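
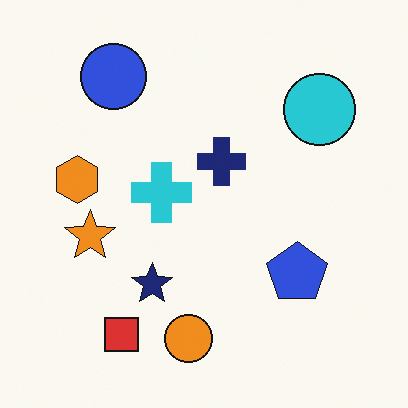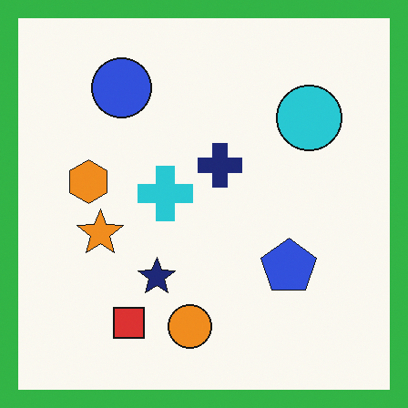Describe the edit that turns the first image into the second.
The image was framed with a green border.

A solid green frame runs around the edge of the second image, with the content slightly shrunk inside it.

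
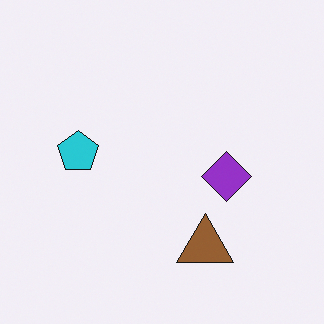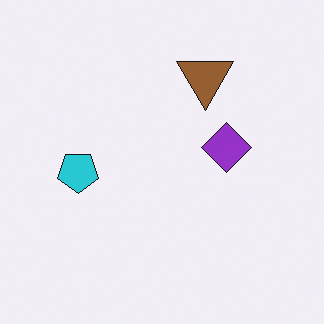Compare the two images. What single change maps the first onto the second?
The transformation is: flipped vertically (top ↔ bottom).

The brown triangle is in the bottom of the first image and the top of the second — shapes on opposite sides of the horizontal midline have swapped in a mirror flip.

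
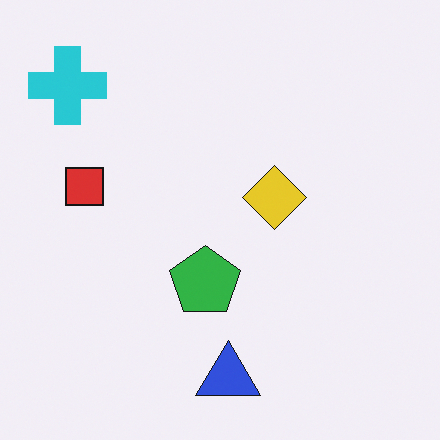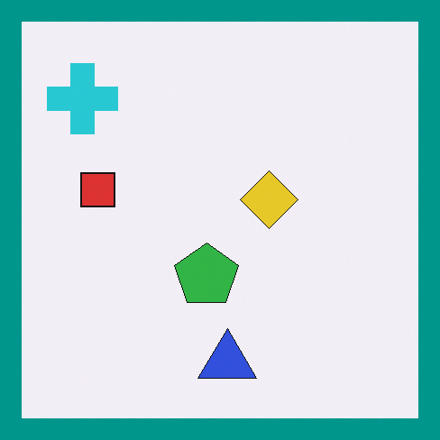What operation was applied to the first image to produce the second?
The transformation is: framed with a teal border.

A solid teal frame runs around the edge of the second image, with the content slightly shrunk inside it.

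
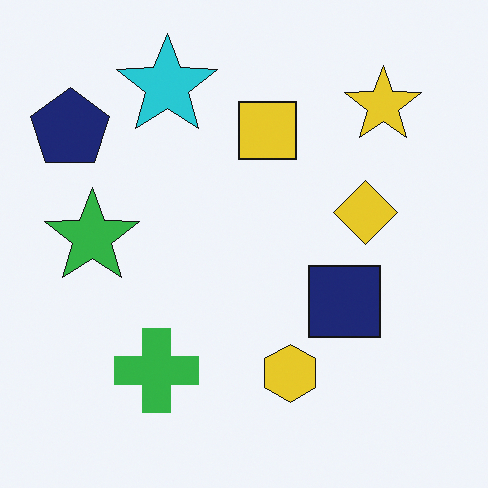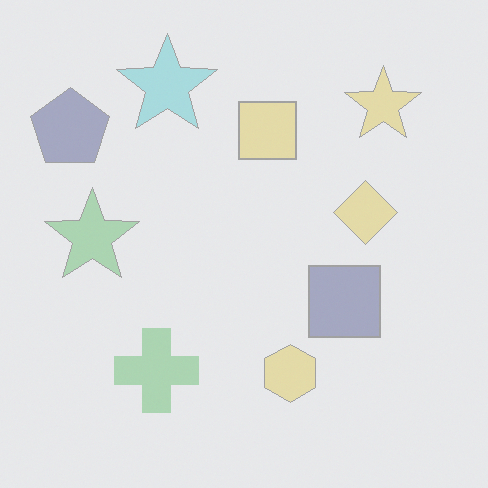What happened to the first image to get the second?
This is the original image given much lower contrast.

Tones are pushed toward mid-grey across the whole image — a global contrast change.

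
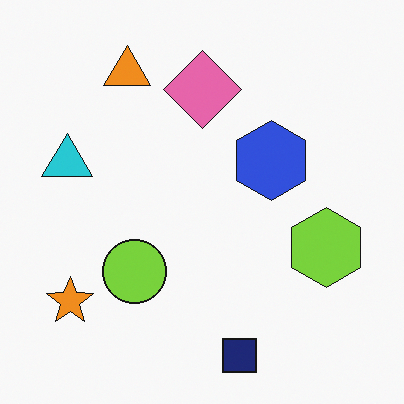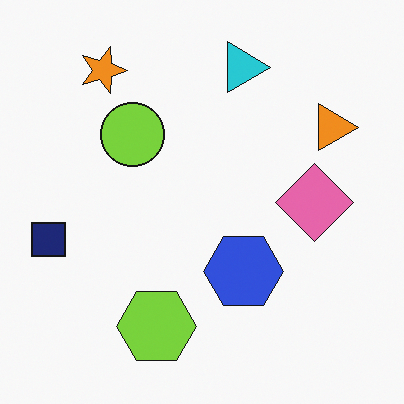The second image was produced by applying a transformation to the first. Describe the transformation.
This is the original image rotated 90° clockwise.

The orange star sits in the bottom-left of the first image and the top-left of the second — consistent with a whole-image 90° clockwise rotation.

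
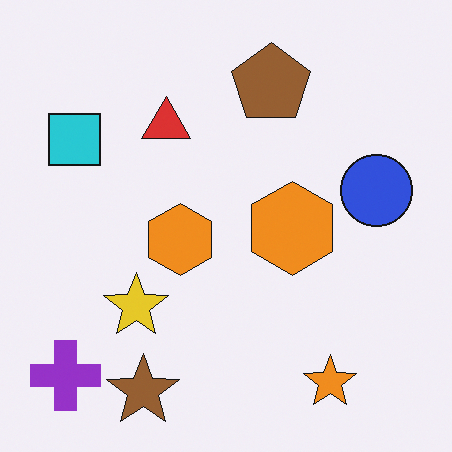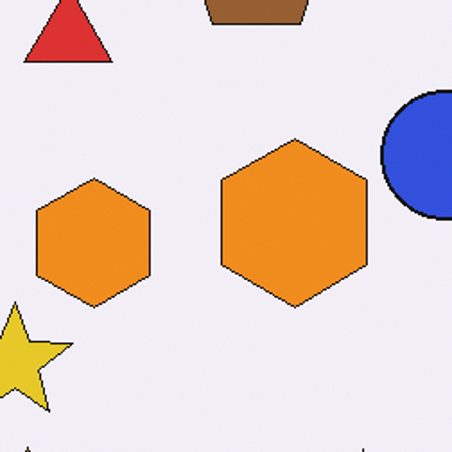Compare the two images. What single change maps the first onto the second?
The second image is the first cropped tightly and scaled back up.

The visible shapes are larger and the field of view is narrower; shapes near the original edges may be partly or wholly outside the frame — a crop-and-rescale.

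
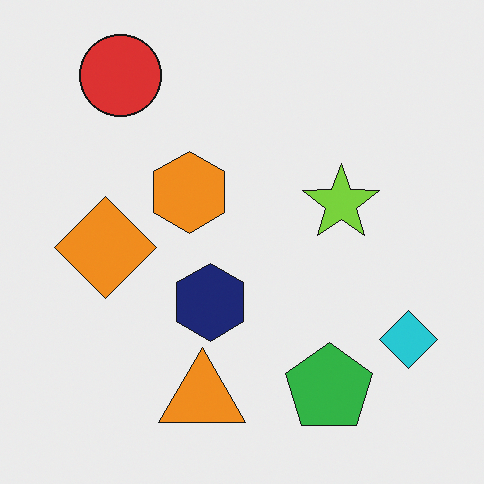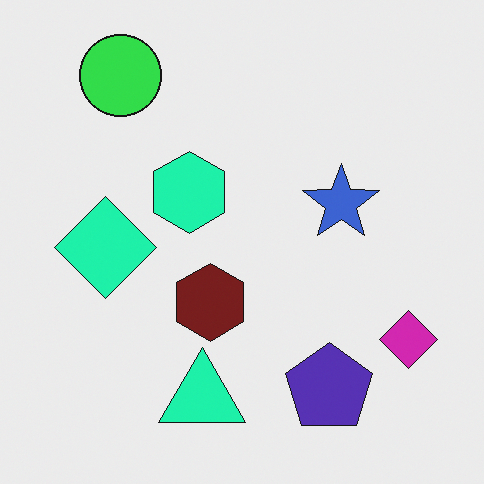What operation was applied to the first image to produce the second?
The image was hue-shifted through roughly a third of the color wheel.

Every shape's color has rotated by the same amount around the hue wheel — a uniform hue shift.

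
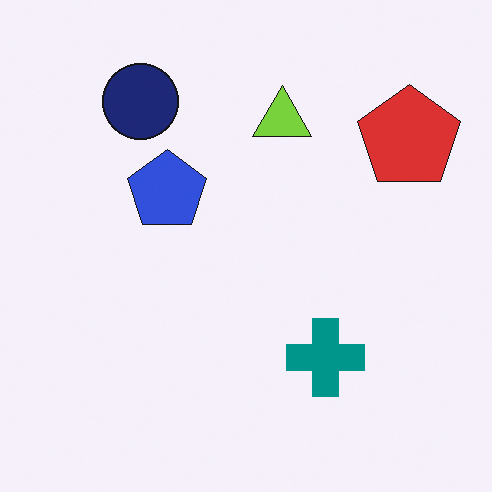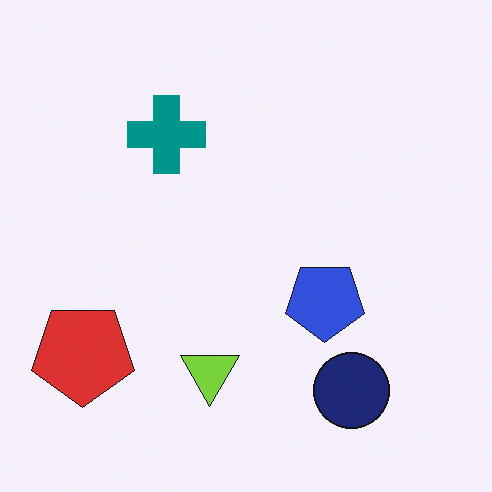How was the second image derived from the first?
It was rotated 180°.

The red pentagon sits in the top-right of the first image and the bottom-left of the second — consistent with a whole-image 180° rotation.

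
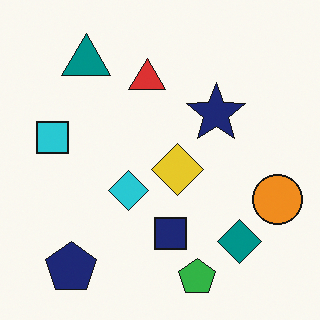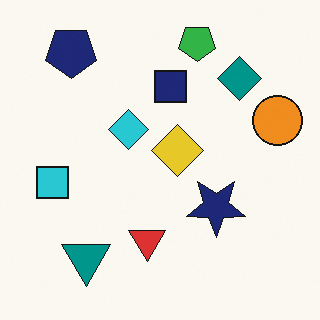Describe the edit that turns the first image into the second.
This is the original image flipped vertically (top ↔ bottom).

The green pentagon is in the bottom of the first image and the top of the second — shapes on opposite sides of the horizontal midline have swapped in a mirror flip.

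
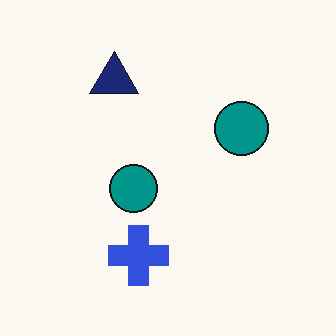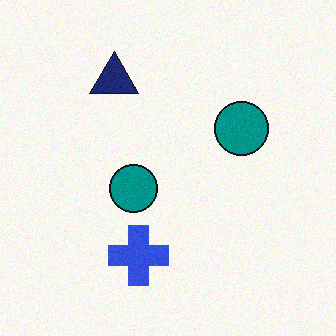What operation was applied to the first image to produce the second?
This is the original image degraded with light additive noise.

Random speckle covers the whole image, including the flat background.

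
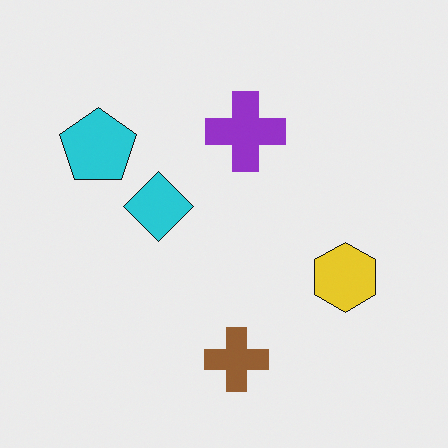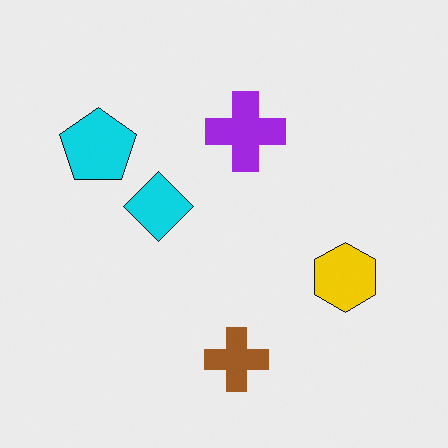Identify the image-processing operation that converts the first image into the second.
This is the original image slightly oversaturated.

All colors are more vivid — a global saturation change.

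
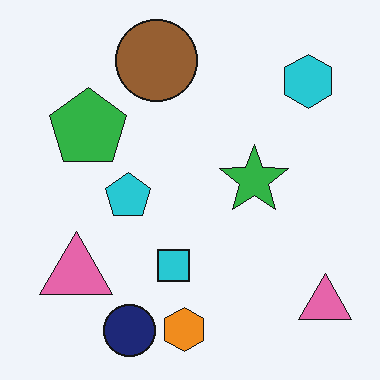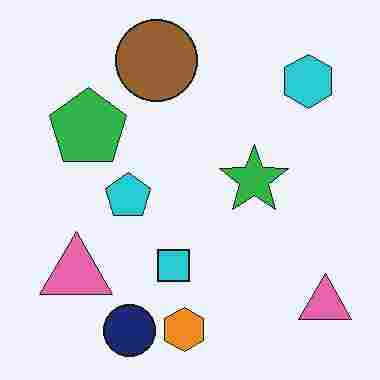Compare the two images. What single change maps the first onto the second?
This is the original image degraded with heavy JPEG compression.

Blocky 8×8 compression artifacts appear around shape edges and the flat background shows ringing — characteristic JPEG degradation.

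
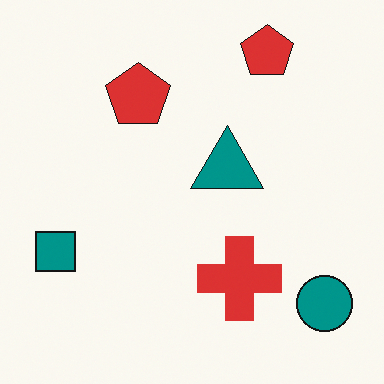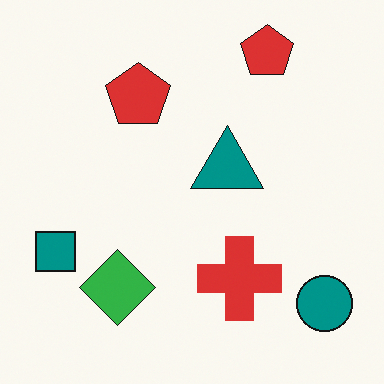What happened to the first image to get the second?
The image was overlaid with an additional green diamond.

A green diamond appears in the second image that is absent from the first.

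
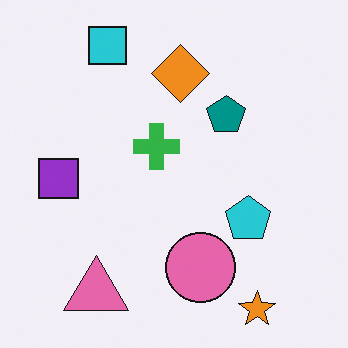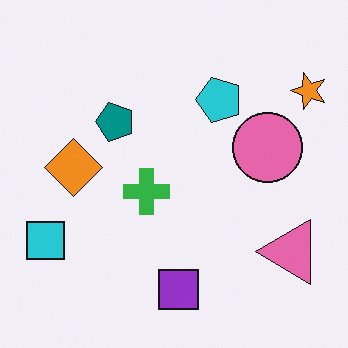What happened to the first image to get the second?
The transformation is: rotated 90° counter-clockwise.

The orange star sits in the bottom-right of the first image and the top-right of the second — consistent with a whole-image 90° counter-clockwise rotation.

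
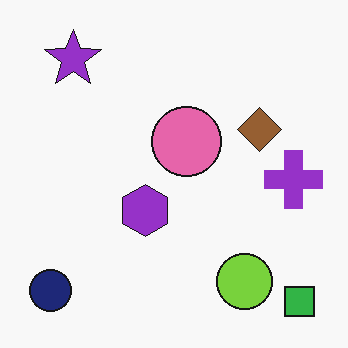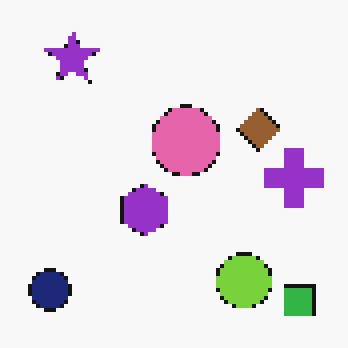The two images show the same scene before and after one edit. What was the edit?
It was mildly pixelated.

Shapes are reduced to large square blocks; fine edges and outlines are lost — a downscale-then-upscale (mosaic) effect.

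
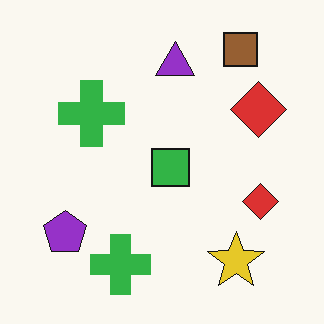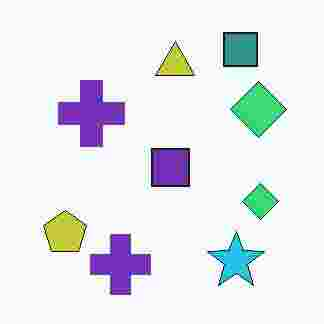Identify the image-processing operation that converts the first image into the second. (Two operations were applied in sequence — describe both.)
The transformation is: hue-shifted noticeably, then heavily JPEG-compressed with obvious blocking artifacts.

Every shape's color has rotated by the same amount around the hue wheel — a uniform hue shift. Blocky 8×8 compression artifacts appear around shape edges and the flat background shows ringing — characteristic JPEG degradation.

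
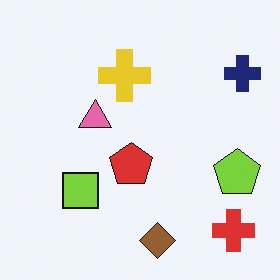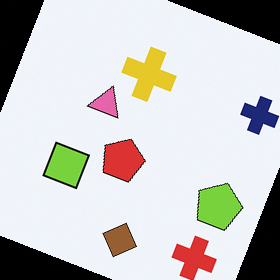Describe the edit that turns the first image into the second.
The transformation is: rotated clockwise by a moderate amount.

Every shape is tilted by the same angle and the image corners show triangular fill wedges — a whole-image rotation by a non-right angle.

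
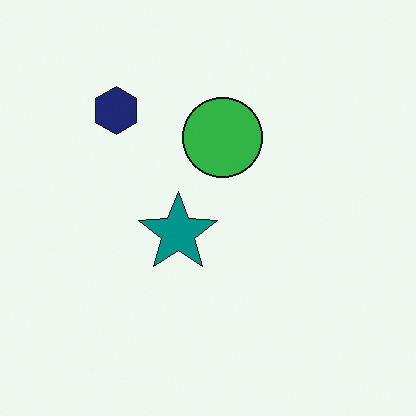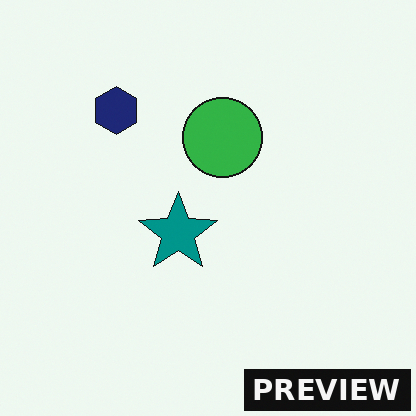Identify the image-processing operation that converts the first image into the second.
The image was watermarked with the text "PREVIEW" in the lower-right corner.

A dark label reading "PREVIEW" appears in the lower-right corner.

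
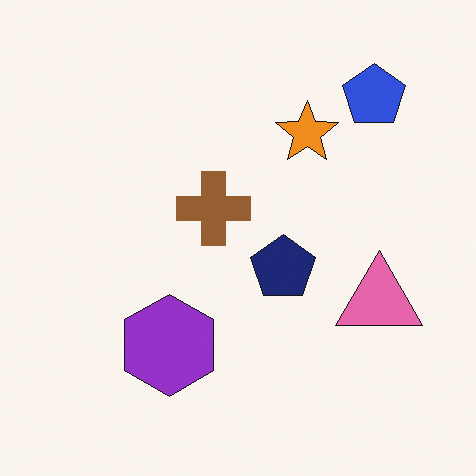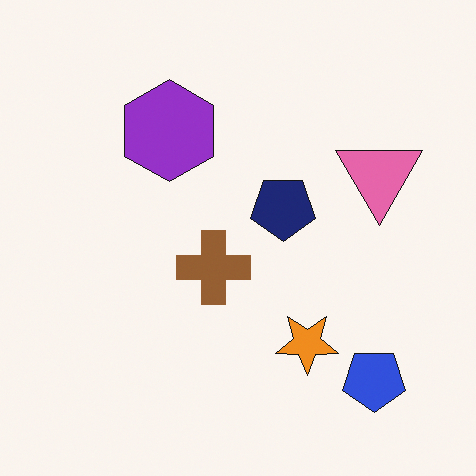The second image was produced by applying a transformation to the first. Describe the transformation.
The transformation is: flipped vertically (top ↔ bottom).

The blue pentagon is in the top-right of the first image and the bottom-right of the second — shapes on opposite sides of the horizontal midline have swapped in a mirror flip.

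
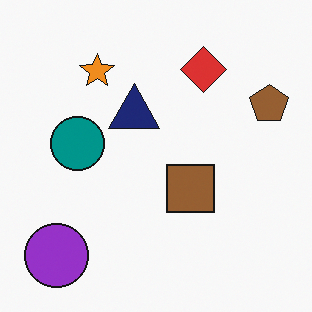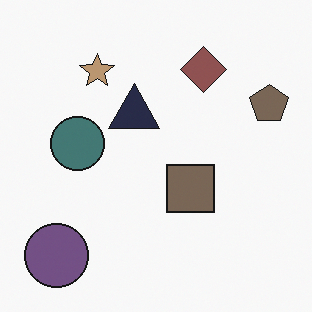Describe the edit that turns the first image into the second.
It was heavily desaturated.

All colors are more muted and greyish — a global saturation change.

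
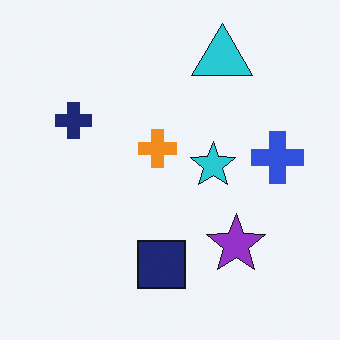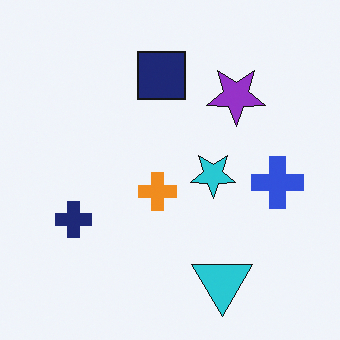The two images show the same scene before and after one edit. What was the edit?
Flipped vertically (top ↔ bottom).

The cyan triangle is in the top of the first image and the bottom of the second — shapes on opposite sides of the horizontal midline have swapped in a mirror flip.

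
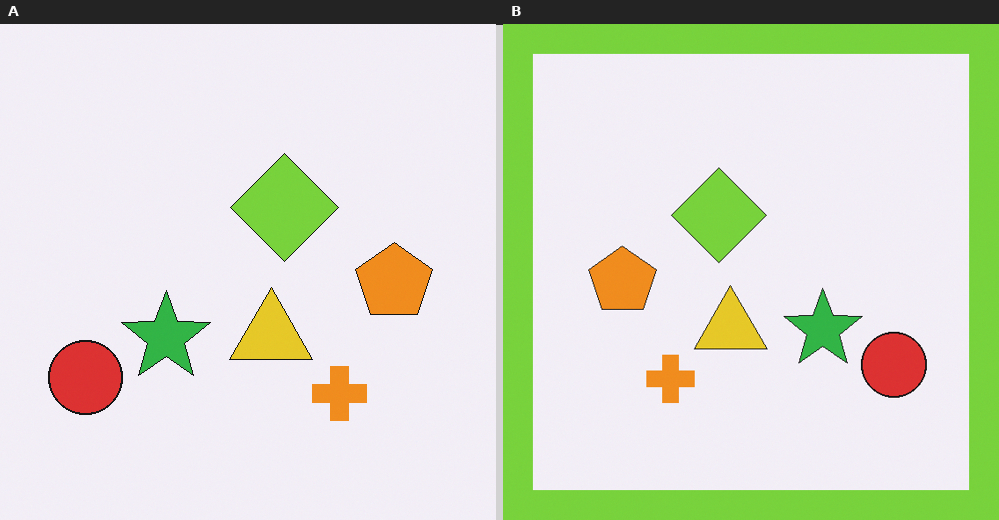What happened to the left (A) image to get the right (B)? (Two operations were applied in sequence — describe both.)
Flipped horizontally (left ↔ right), then framed with a lime border.

The red circle is in the bottom-left of the left (A) image and the bottom-right of the right (B) — shapes on opposite sides of the vertical midline have swapped in a mirror flip. A solid lime frame runs around the edge of the right (B) image, with the content slightly shrunk inside it.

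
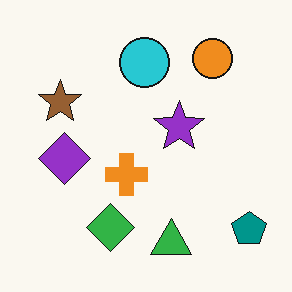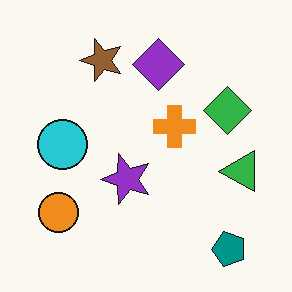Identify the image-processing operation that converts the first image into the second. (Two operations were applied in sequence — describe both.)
Transposed (reflected across the top-left ↔ bottom-right diagonal), then JPEG-compressed with visible artifacts.

Shapes have swapped their row and column positions — what was in the top-right is now in the bottom-left — a diagonal reflection. Blocky 8×8 compression artifacts appear around shape edges and the flat background shows ringing — characteristic JPEG degradation.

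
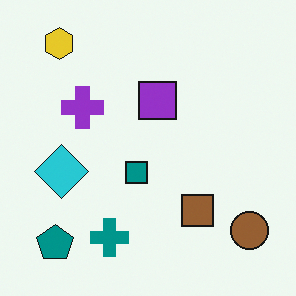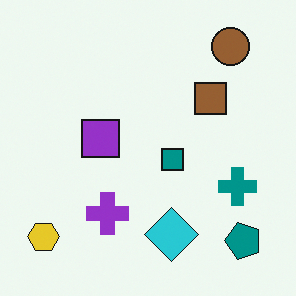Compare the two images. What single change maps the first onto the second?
It was rotated 90° counter-clockwise.

The yellow hexagon sits in the top-left of the first image and the bottom-left of the second — consistent with a whole-image 90° counter-clockwise rotation.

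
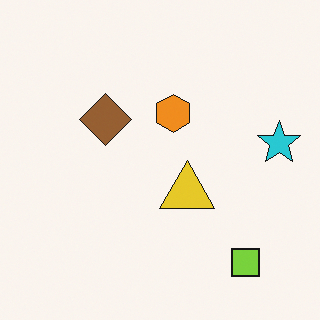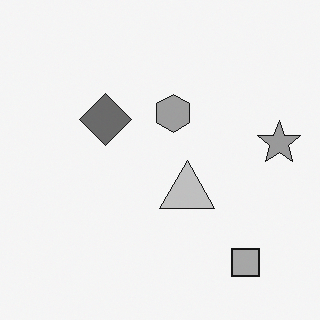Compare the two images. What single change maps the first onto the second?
It was converted to grayscale.

All color is removed — every shape is now a shade of grey.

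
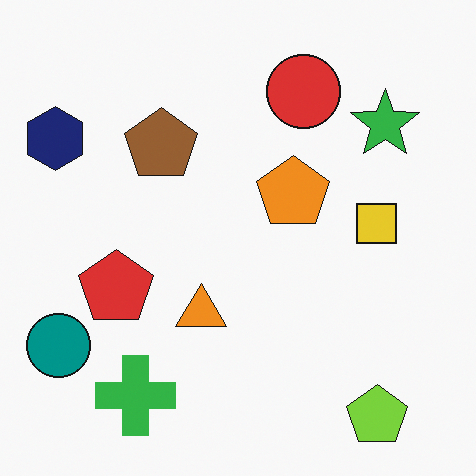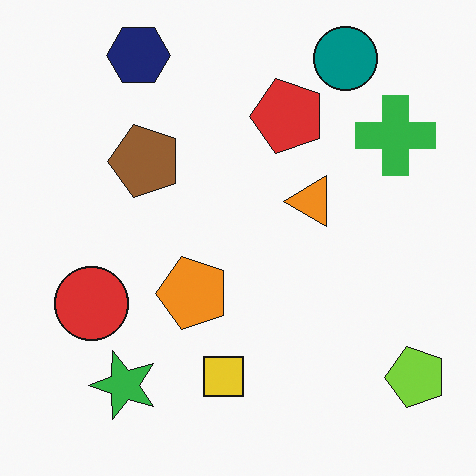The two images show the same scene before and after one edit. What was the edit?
Transposed (reflected across the top-left ↔ bottom-right diagonal).

Shapes have swapped their row and column positions — what was in the top-right is now in the bottom-left — a diagonal reflection.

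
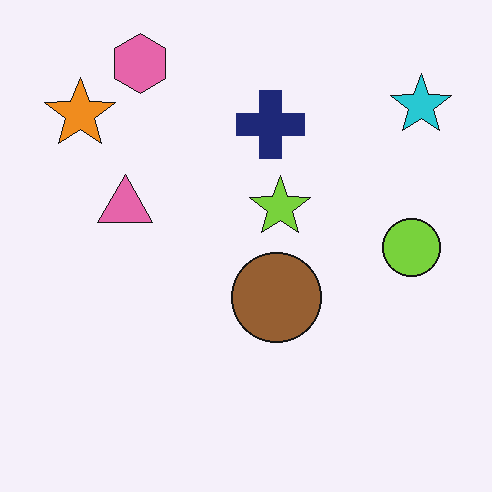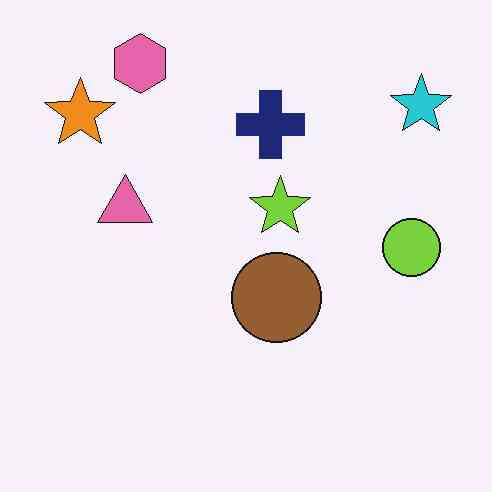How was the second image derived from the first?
The transformation is: JPEG-compressed with visible artifacts.

Blocky 8×8 compression artifacts appear around shape edges and the flat background shows ringing — characteristic JPEG degradation.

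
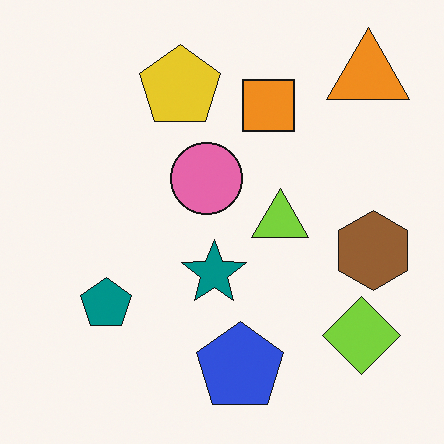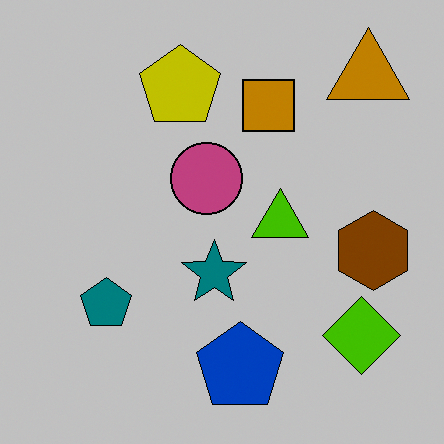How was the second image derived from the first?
The image was heavily posterized to just a handful of flat colors.

Each flat color has snapped to a coarser quantized level — most visibly, the near-white background has dropped to a flat grey.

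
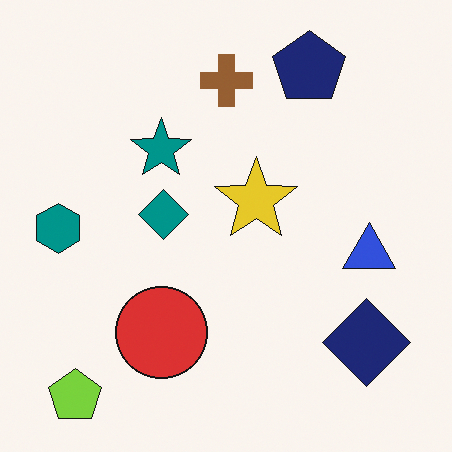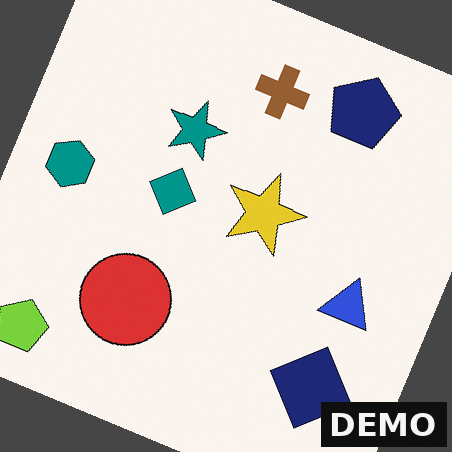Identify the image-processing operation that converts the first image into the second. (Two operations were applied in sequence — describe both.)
It was rotated clockwise by a moderate amount, then watermarked with the text "DEMO" in the lower-right corner.

Every shape is tilted by the same angle and the image corners show triangular fill wedges — a whole-image rotation by a non-right angle. A dark label reading "DEMO" appears in the lower-right corner.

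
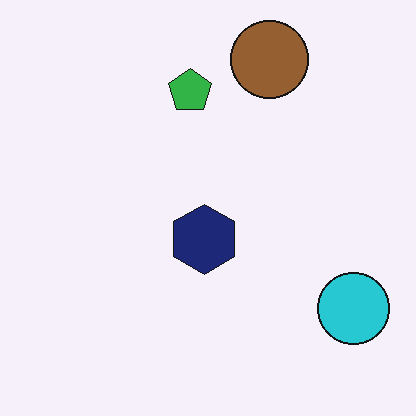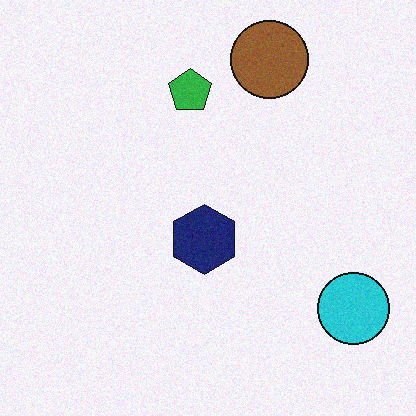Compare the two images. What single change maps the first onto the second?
It was degraded with subtle gaussian noise.

Random speckle covers the whole image, including the flat background.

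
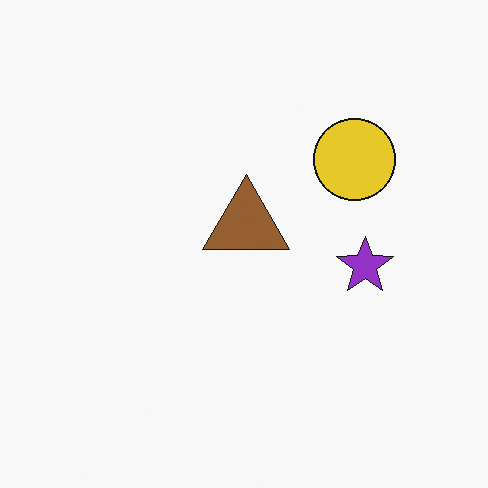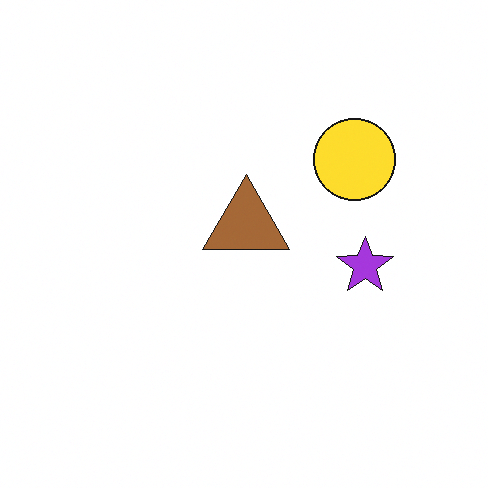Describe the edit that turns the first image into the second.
The second image is the first brightened a little.

Every pixel — background and shapes alike — is uniformly brightened.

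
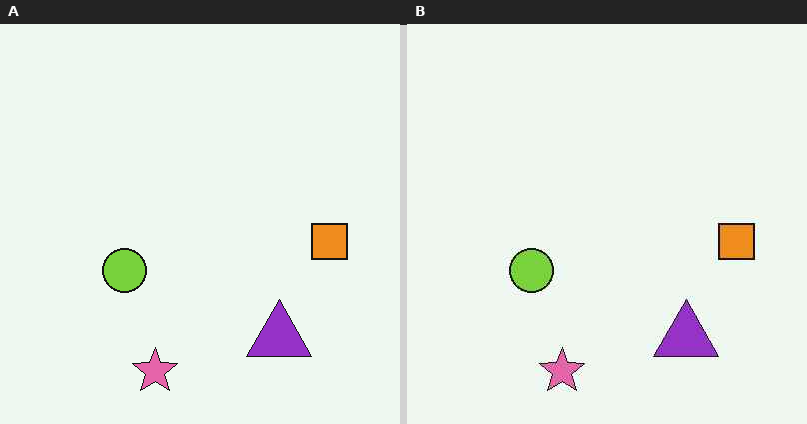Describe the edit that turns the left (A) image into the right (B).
The transformation is: given moderate JPEG compression.

Blocky 8×8 compression artifacts appear around shape edges and the flat background shows ringing — characteristic JPEG degradation.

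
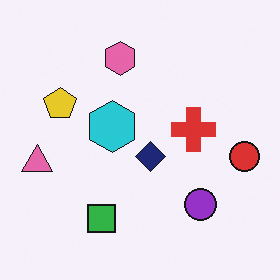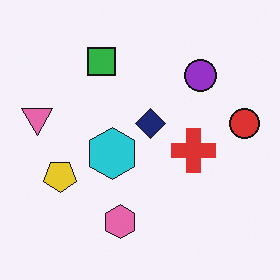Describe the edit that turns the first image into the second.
This is the original image flipped vertically (top ↔ bottom).

The pink hexagon is in the top of the first image and the bottom of the second — shapes on opposite sides of the horizontal midline have swapped in a mirror flip.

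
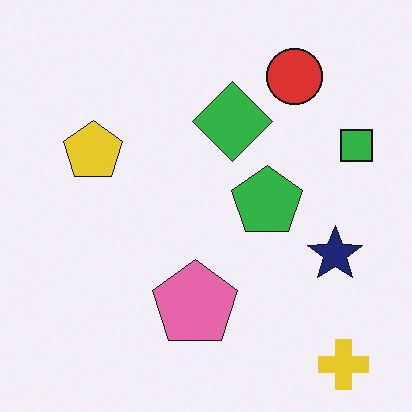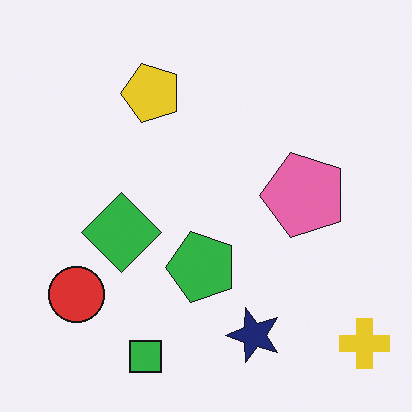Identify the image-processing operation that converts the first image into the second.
It was transposed (reflected across the top-left ↔ bottom-right diagonal).

Shapes have swapped their row and column positions — what was in the top-right is now in the bottom-left — a diagonal reflection.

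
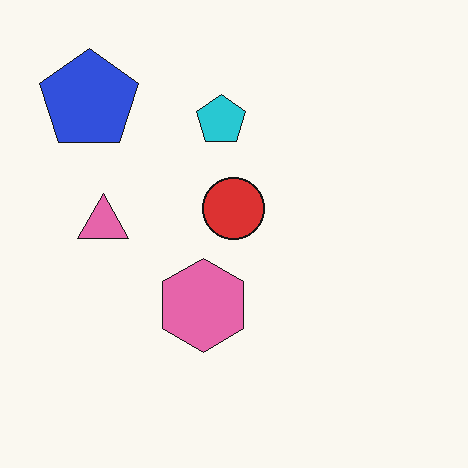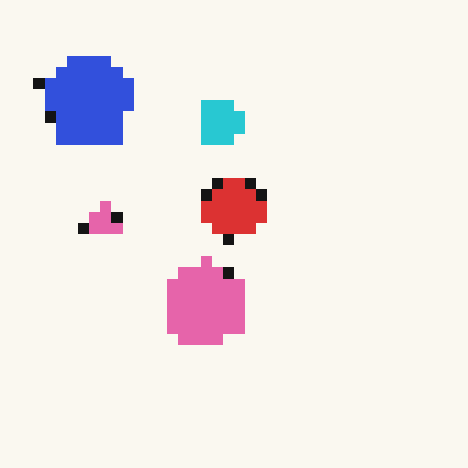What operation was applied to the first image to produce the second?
The image was heavily pixelated into large blocks.

Shapes are reduced to large square blocks; fine edges and outlines are lost — a downscale-then-upscale (mosaic) effect.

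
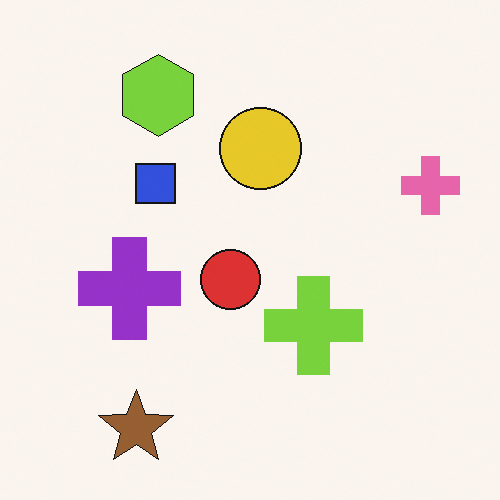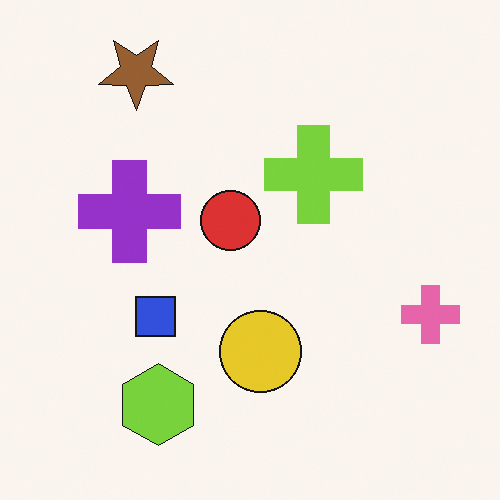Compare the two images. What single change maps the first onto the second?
Flipped vertically (top ↔ bottom).

The brown star is in the bottom-left of the first image and the top-left of the second — shapes on opposite sides of the horizontal midline have swapped in a mirror flip.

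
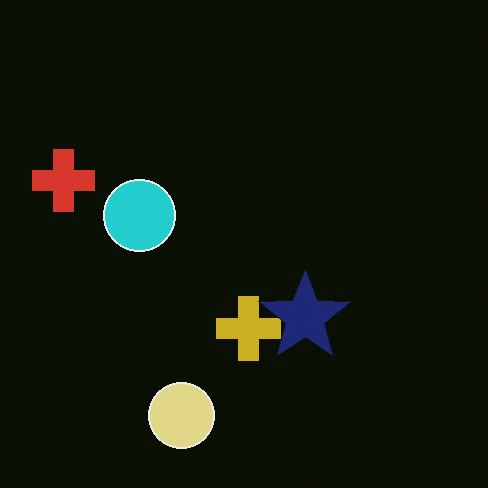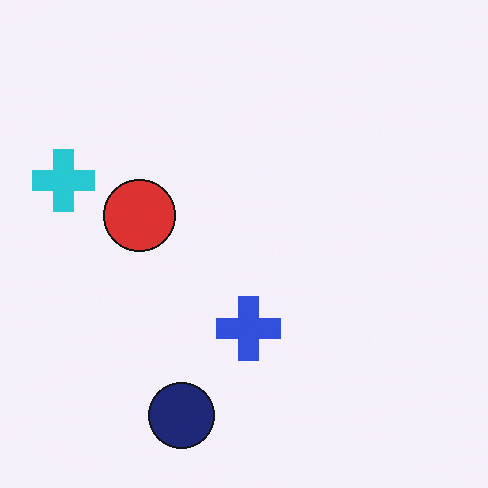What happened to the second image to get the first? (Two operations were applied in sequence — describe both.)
Color-inverted (negative), then overlaid with an additional navy star.

The light background has become dark and every shape's color is its complement — a photographic negative. A navy star appears in the first image that is absent from the second.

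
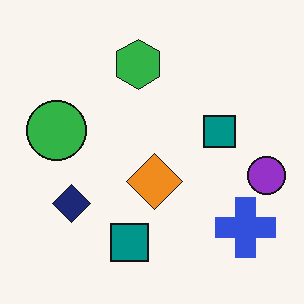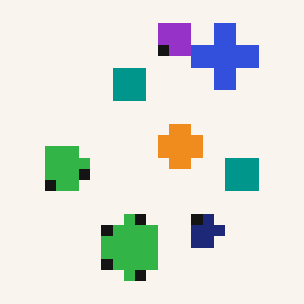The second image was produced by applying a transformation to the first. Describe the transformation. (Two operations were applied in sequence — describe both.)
The image was rotated 90° counter-clockwise, then heavily pixelated into large blocks.

The blue cross sits in the bottom-right of the first image and the top-right of the second — consistent with a whole-image 90° counter-clockwise rotation. Shapes are reduced to large square blocks; fine edges and outlines are lost — a downscale-then-upscale (mosaic) effect.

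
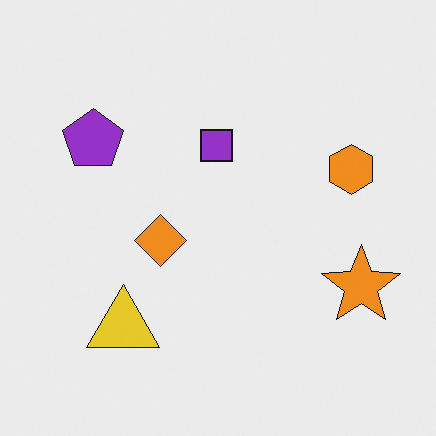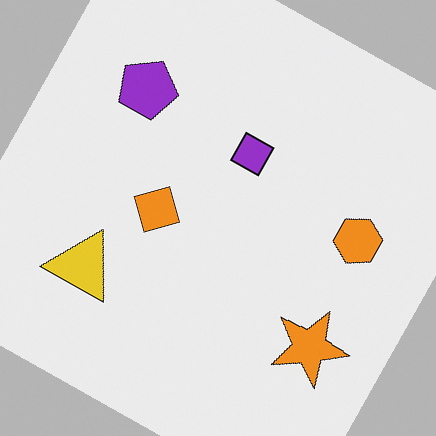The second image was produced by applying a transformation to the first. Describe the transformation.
The image was rotated clockwise by a moderate amount.

Every shape is tilted by the same angle and the image corners show triangular fill wedges — a whole-image rotation by a non-right angle.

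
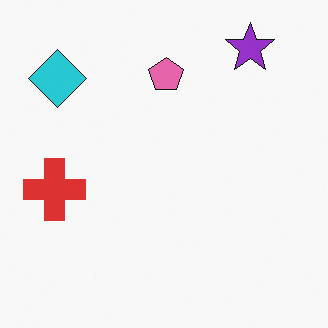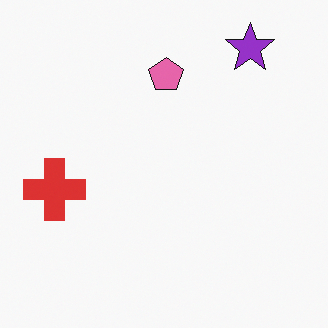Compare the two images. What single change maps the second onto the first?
It was overlaid with an additional cyan diamond.

A cyan diamond appears in the first image that is absent from the second.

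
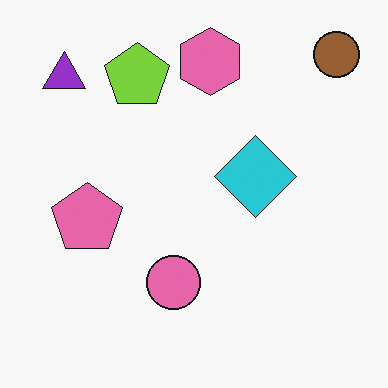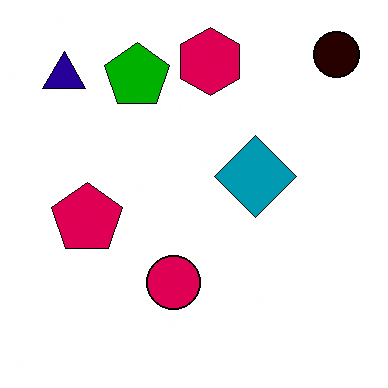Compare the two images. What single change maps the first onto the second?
Boosted in contrast.

Tones are pushed away from mid-grey across the whole image — a global contrast change.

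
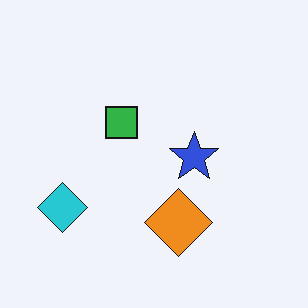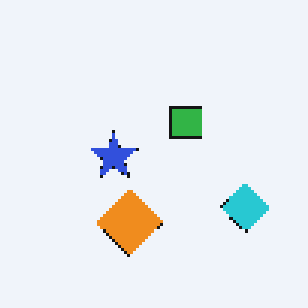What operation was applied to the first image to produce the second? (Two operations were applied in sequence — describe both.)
The transformation is: flipped horizontally (left ↔ right), then mildly pixelated.

The cyan diamond is in the bottom-left of the first image and the bottom-right of the second — shapes on opposite sides of the vertical midline have swapped in a mirror flip. Shapes are reduced to large square blocks; fine edges and outlines are lost — a downscale-then-upscale (mosaic) effect.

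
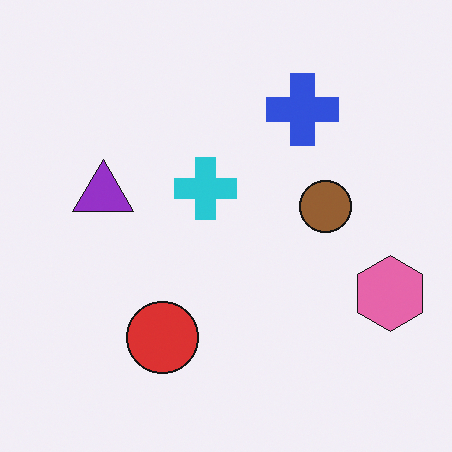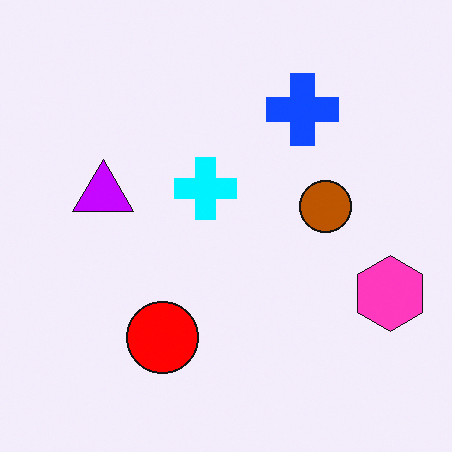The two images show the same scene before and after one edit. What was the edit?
Heavily oversaturated.

All colors are more vivid — a global saturation change.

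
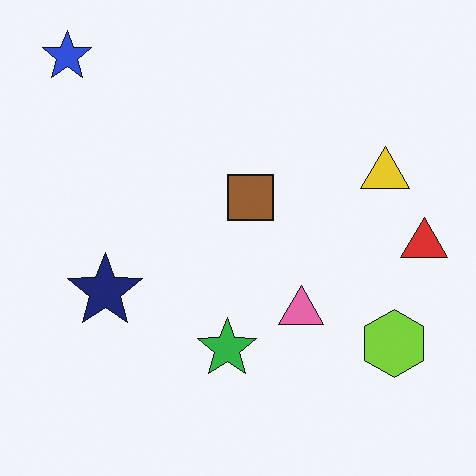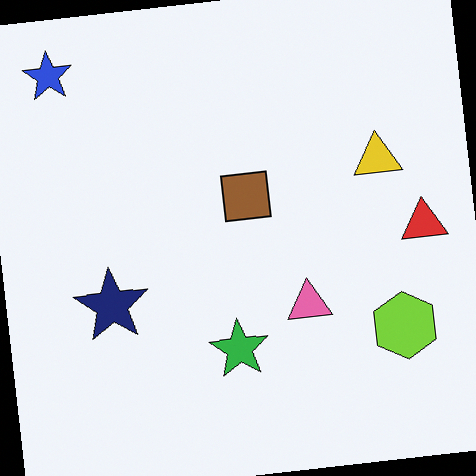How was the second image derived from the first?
This is the original image rotated counter-clockwise by a small amount.

Every shape is tilted by the same angle and the image corners show triangular fill wedges — a whole-image rotation by a non-right angle.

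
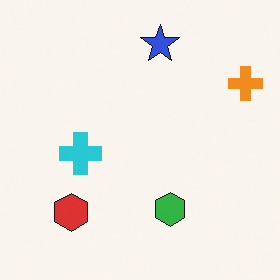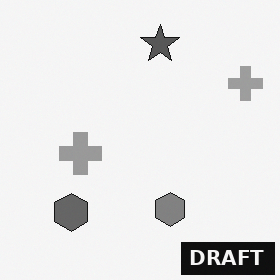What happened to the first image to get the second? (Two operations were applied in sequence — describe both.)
This is the original image converted to grayscale, then watermarked with the text "DRAFT" in the lower-right corner.

All color is removed — every shape is now a shade of grey. A dark label reading "DRAFT" appears in the lower-right corner.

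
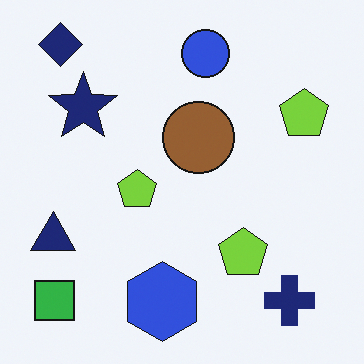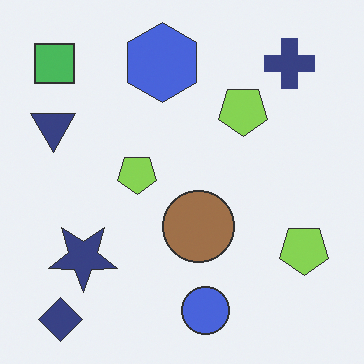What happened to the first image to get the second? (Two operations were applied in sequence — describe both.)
The transformation is: given slightly reduced contrast, then flipped vertically (top ↔ bottom).

Tones are pushed toward mid-grey across the whole image — a global contrast change. The navy diamond is in the top-left of the first image and the bottom-left of the second — shapes on opposite sides of the horizontal midline have swapped in a mirror flip.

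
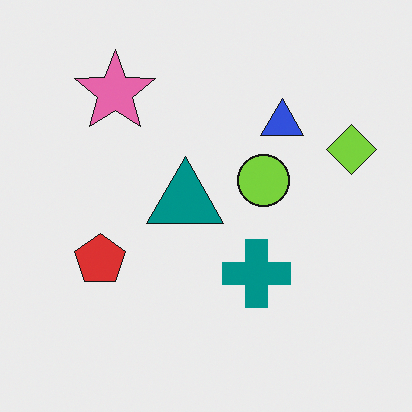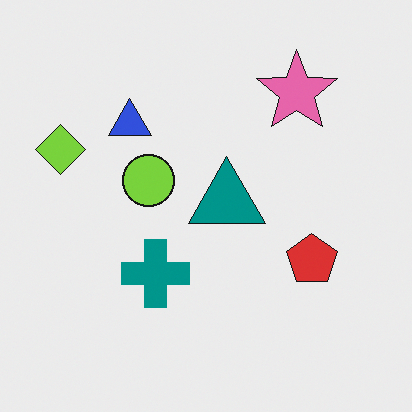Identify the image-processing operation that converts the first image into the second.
The transformation is: flipped horizontally (left ↔ right).

The lime diamond is in the right of the first image and the left of the second — shapes on opposite sides of the vertical midline have swapped in a mirror flip.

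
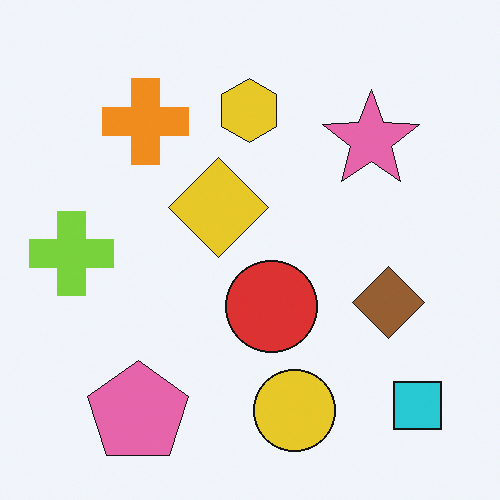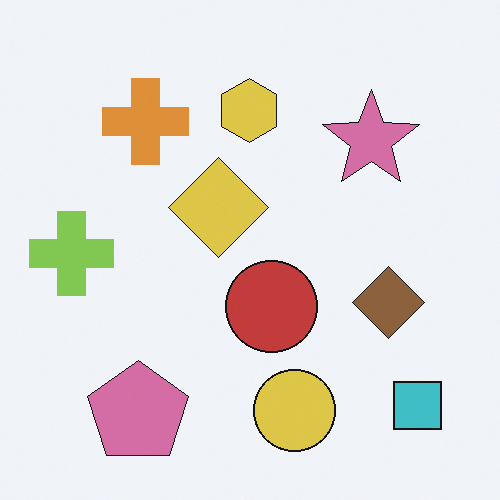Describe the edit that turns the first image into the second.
This is the original image slightly desaturated.

All colors are more muted and greyish — a global saturation change.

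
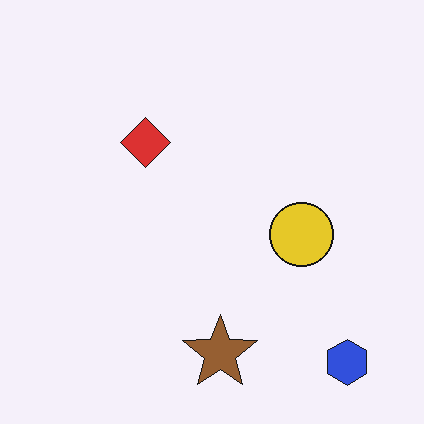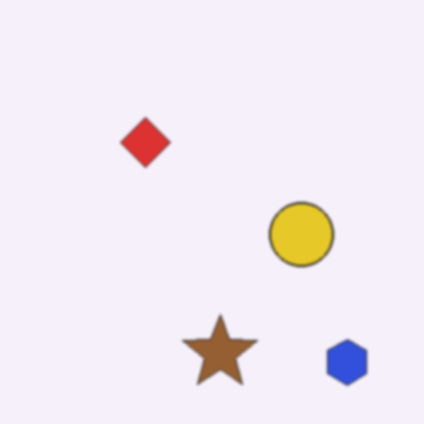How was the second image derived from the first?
It was given a subtle gaussian blur.

Shape edges and outlines are uniformly softened across the whole image.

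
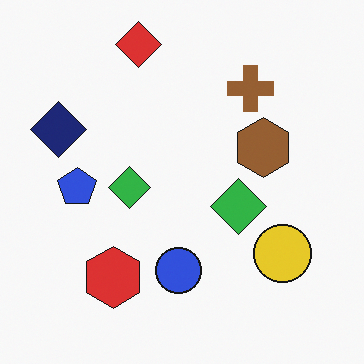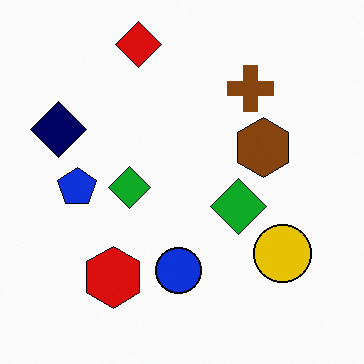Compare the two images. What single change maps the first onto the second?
The second image is the first given slightly increased contrast.

Tones are pushed away from mid-grey across the whole image — a global contrast change.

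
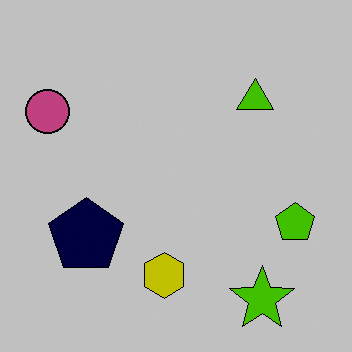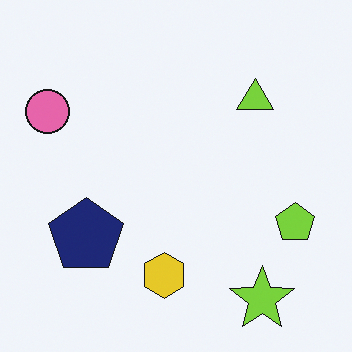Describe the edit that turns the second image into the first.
It was aggressively posterized.

Each flat color has snapped to a coarser quantized level — most visibly, the near-white background has dropped to a flat grey.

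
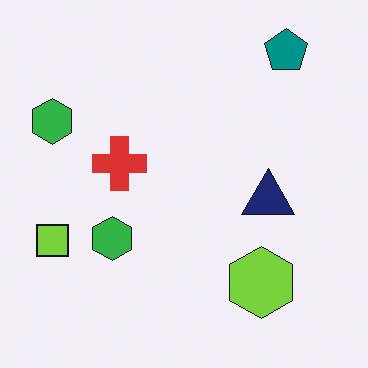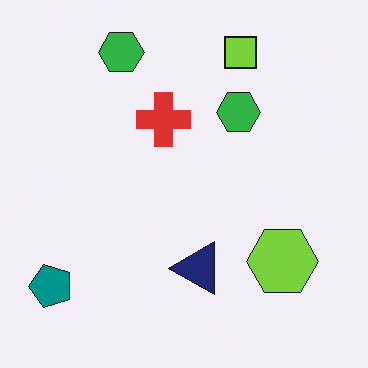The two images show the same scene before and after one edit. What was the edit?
It was transposed (reflected across the top-left ↔ bottom-right diagonal).

Shapes have swapped their row and column positions — what was in the top-right is now in the bottom-left — a diagonal reflection.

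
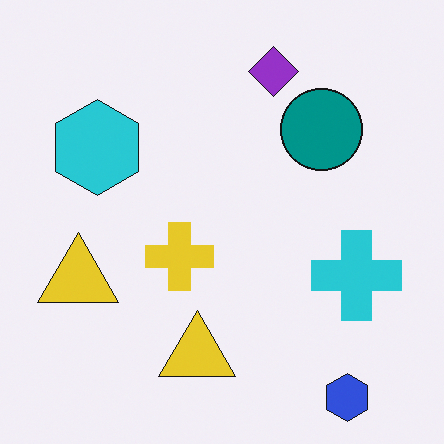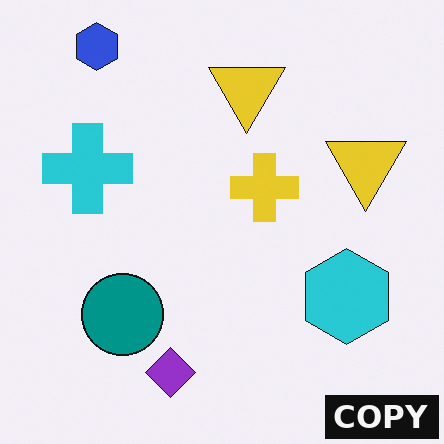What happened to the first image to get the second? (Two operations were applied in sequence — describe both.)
It was rotated 180°, then watermarked with the text "COPY" in the lower-right corner.

The blue hexagon sits in the bottom-right of the first image and the top-left of the second — consistent with a whole-image 180° rotation. A dark label reading "COPY" appears in the lower-right corner.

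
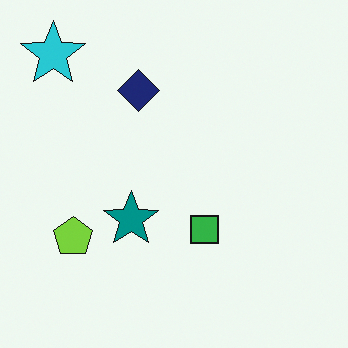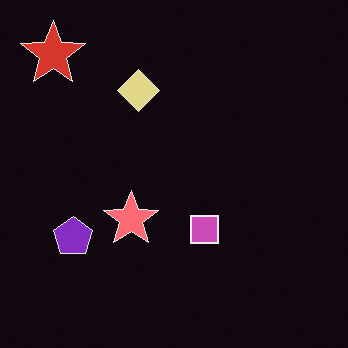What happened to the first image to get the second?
This is the original image color-inverted (negative).

The light background has become dark and every shape's color is its complement — a photographic negative.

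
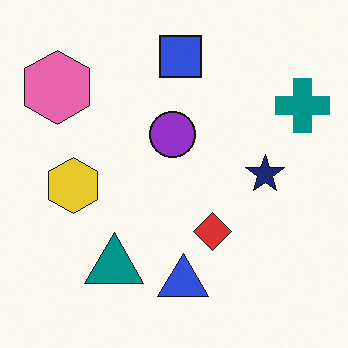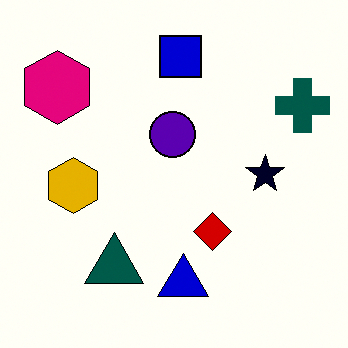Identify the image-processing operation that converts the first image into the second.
The transformation is: given much higher contrast.

Tones are pushed away from mid-grey across the whole image — a global contrast change.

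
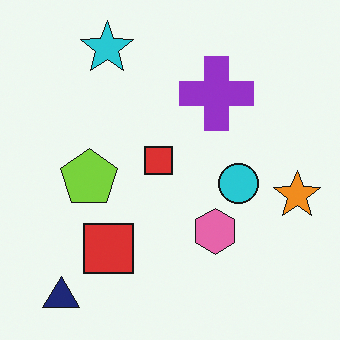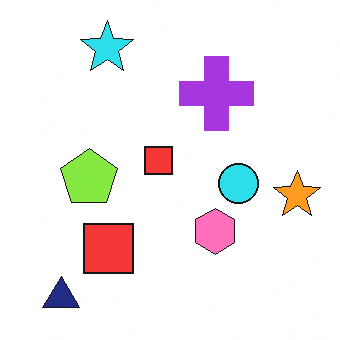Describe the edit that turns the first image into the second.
Brightened a little.

Every pixel — background and shapes alike — is uniformly brightened.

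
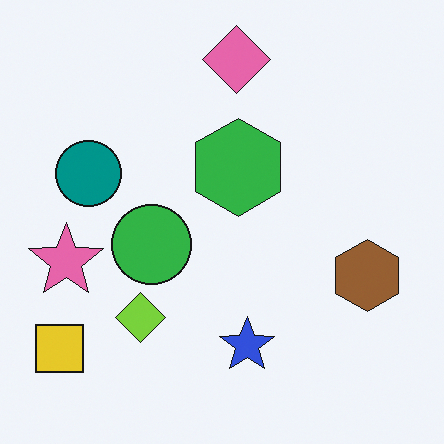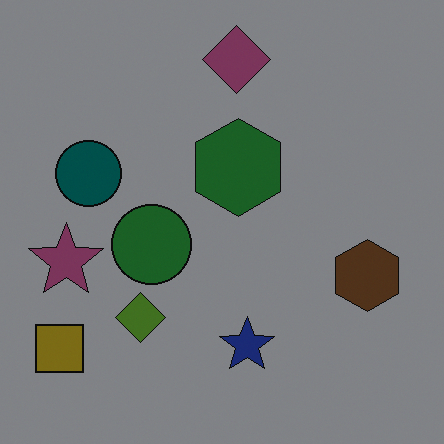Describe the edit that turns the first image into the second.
The second image is the first noticeably darkened.

Every pixel — background and shapes alike — is uniformly darkened.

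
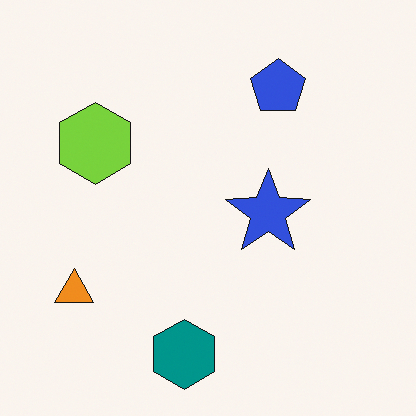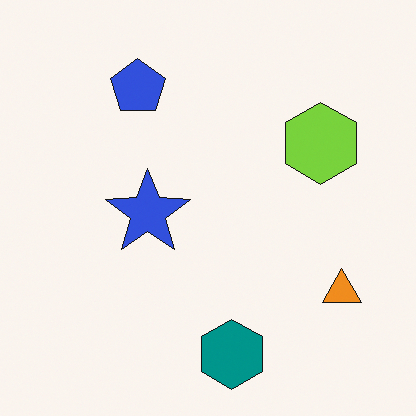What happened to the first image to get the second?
The image was flipped horizontally (left ↔ right).

The orange triangle is in the bottom-left of the first image and the bottom-right of the second — shapes on opposite sides of the vertical midline have swapped in a mirror flip.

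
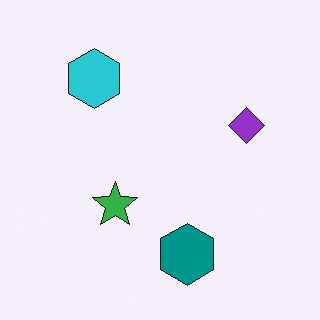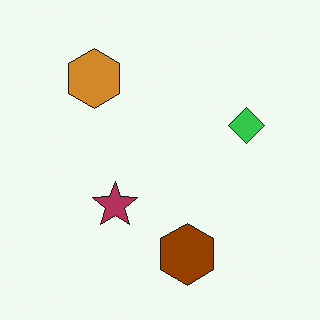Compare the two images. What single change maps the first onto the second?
Hue-shifted by a large amount.

Every shape's color has rotated by the same amount around the hue wheel — a uniform hue shift.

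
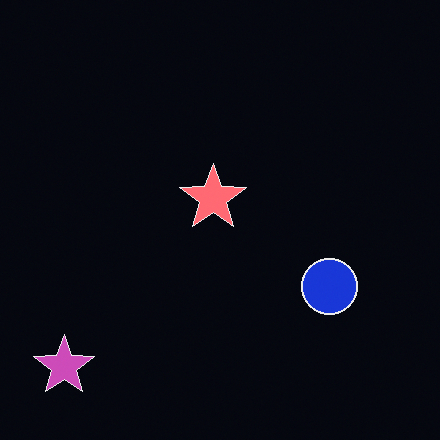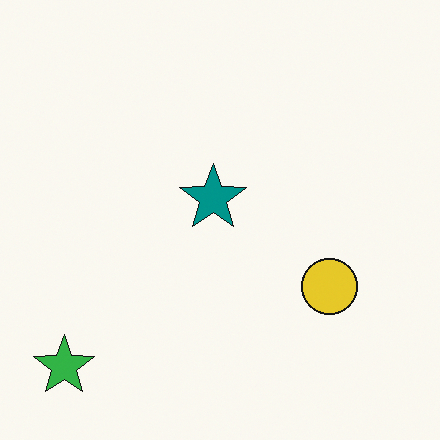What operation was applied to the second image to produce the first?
The image was color-inverted (negative).

The light background has become dark and every shape's color is its complement — a photographic negative.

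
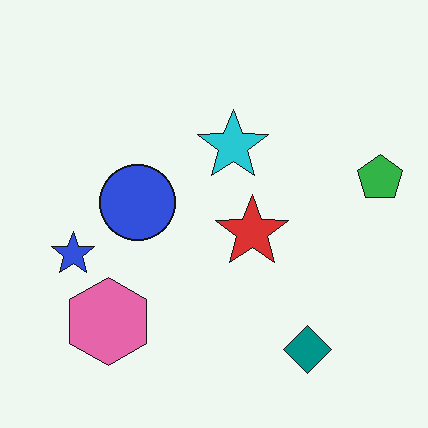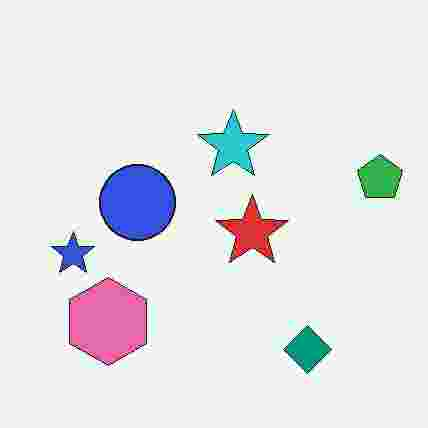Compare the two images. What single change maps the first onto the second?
The image was degraded with heavy JPEG compression.

Blocky 8×8 compression artifacts appear around shape edges and the flat background shows ringing — characteristic JPEG degradation.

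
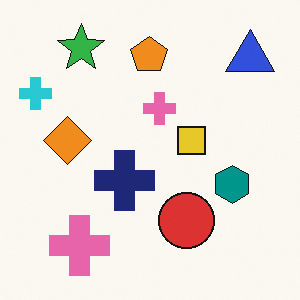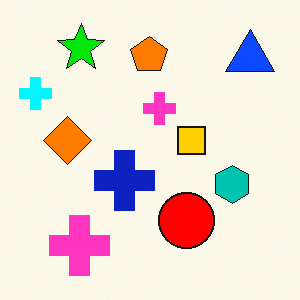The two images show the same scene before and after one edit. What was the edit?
The image was heavily oversaturated.

All colors are more vivid — a global saturation change.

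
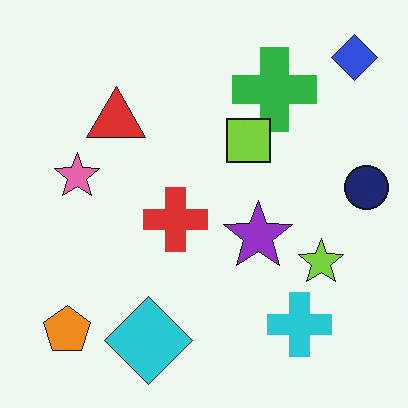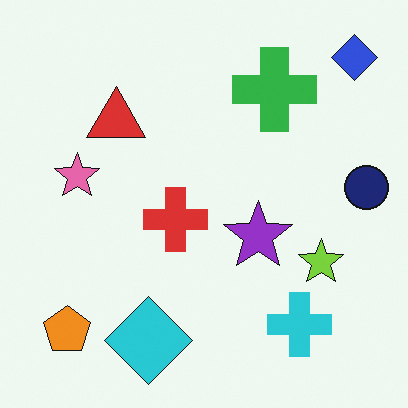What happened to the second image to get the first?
The transformation is: overlaid with an additional lime square.

A lime square appears in the first image that is absent from the second.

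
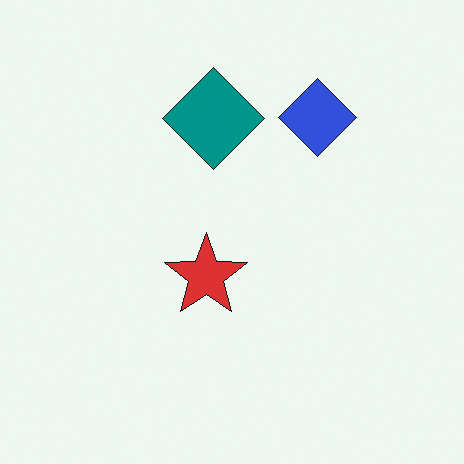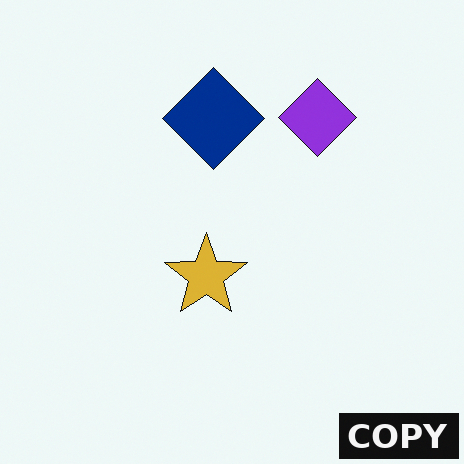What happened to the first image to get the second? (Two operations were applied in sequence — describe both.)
It was hue-shifted by a small amount, then watermarked with the text "COPY" in the lower-right corner.

Every shape's color has rotated by the same amount around the hue wheel — a uniform hue shift. A dark label reading "COPY" appears in the lower-right corner.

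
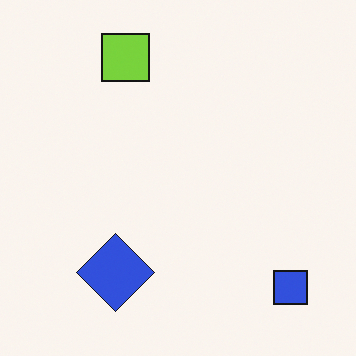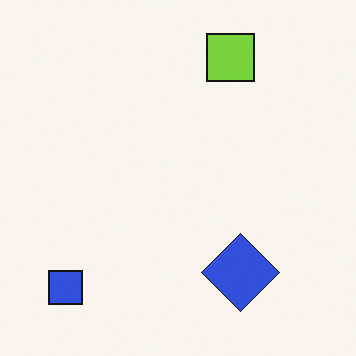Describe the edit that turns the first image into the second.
The transformation is: flipped horizontally (left ↔ right).

The blue square is in the bottom-right of the first image and the bottom-left of the second — shapes on opposite sides of the vertical midline have swapped in a mirror flip.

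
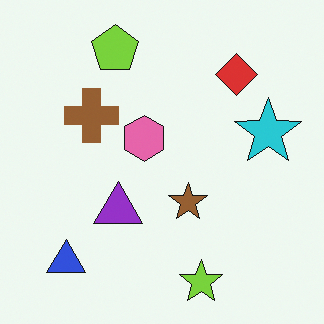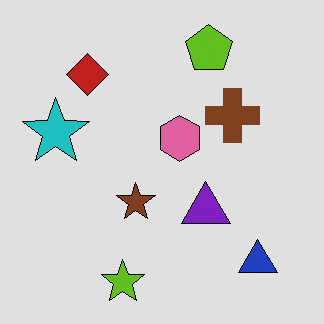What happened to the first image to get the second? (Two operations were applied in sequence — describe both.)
This is the original image flipped horizontally (left ↔ right), then moderately posterized.

The cyan star is in the right of the first image and the left of the second — shapes on opposite sides of the vertical midline have swapped in a mirror flip. Each flat color has snapped to a coarser quantized level — most visibly, the near-white background has dropped to a flat grey.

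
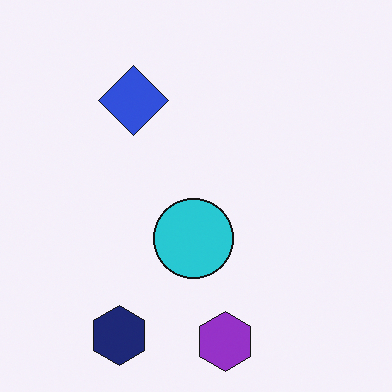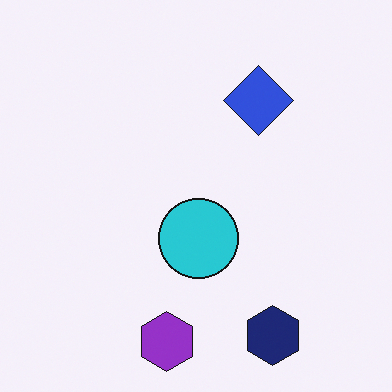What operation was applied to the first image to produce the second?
The second image is the first flipped horizontally (left ↔ right).

The navy hexagon is in the bottom-left of the first image and the bottom-right of the second — shapes on opposite sides of the vertical midline have swapped in a mirror flip.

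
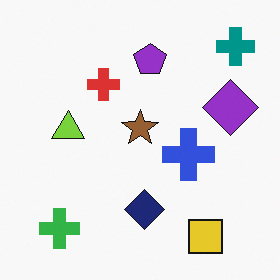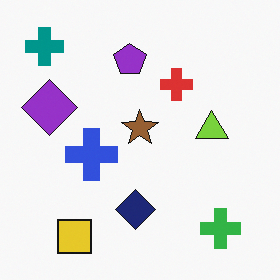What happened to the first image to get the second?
The transformation is: flipped horizontally (left ↔ right).

The teal cross is in the top-right of the first image and the top-left of the second — shapes on opposite sides of the vertical midline have swapped in a mirror flip.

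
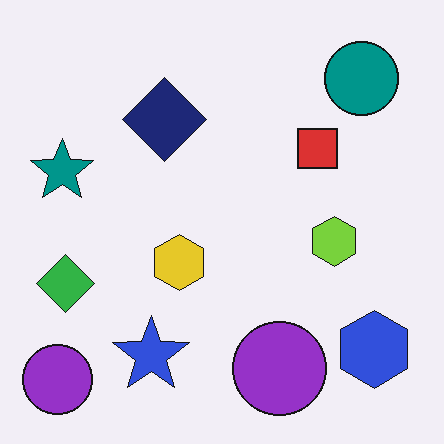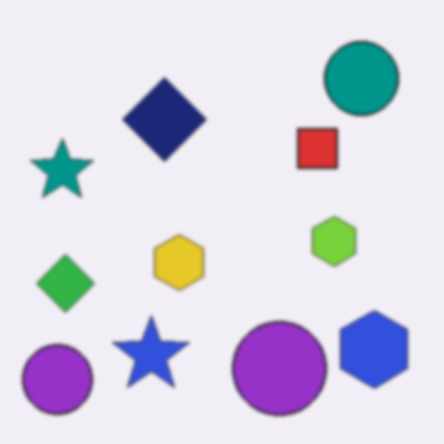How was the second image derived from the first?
It was slightly softened.

Shape edges and outlines are uniformly softened across the whole image.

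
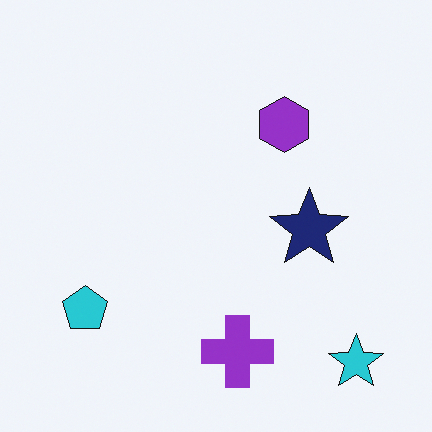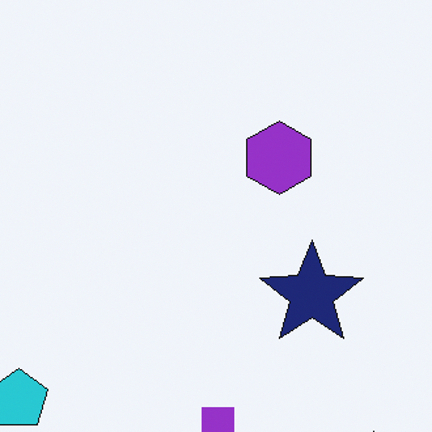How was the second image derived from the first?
Cropped to a modestly smaller region and rescaled.

The visible shapes are larger and the field of view is narrower; shapes near the original edges may be partly or wholly outside the frame — a crop-and-rescale.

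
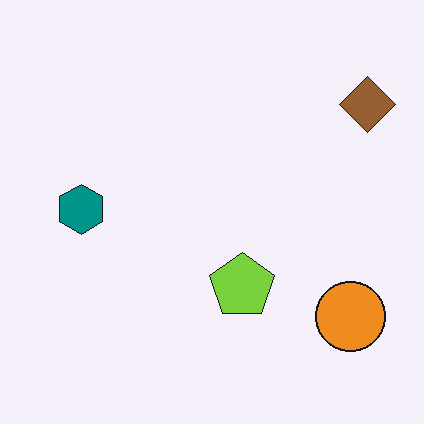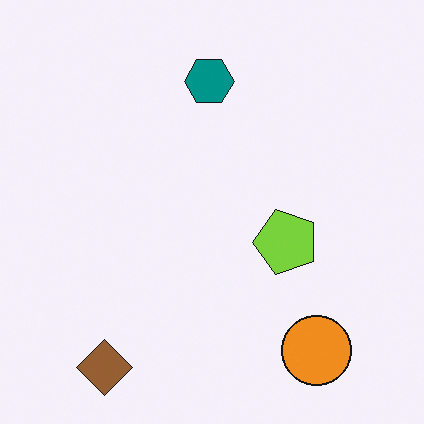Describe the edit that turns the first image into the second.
The second image is the first transposed (reflected across the top-left ↔ bottom-right diagonal).

Shapes have swapped their row and column positions — what was in the top-right is now in the bottom-left — a diagonal reflection.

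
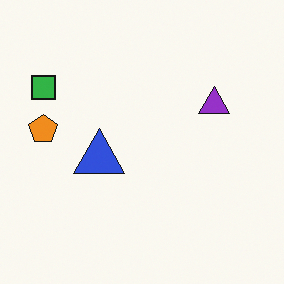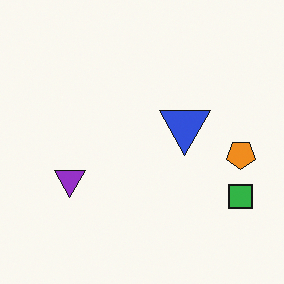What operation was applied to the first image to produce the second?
Rotated 180°.

The green square sits in the top-left of the first image and the bottom-right of the second — consistent with a whole-image 180° rotation.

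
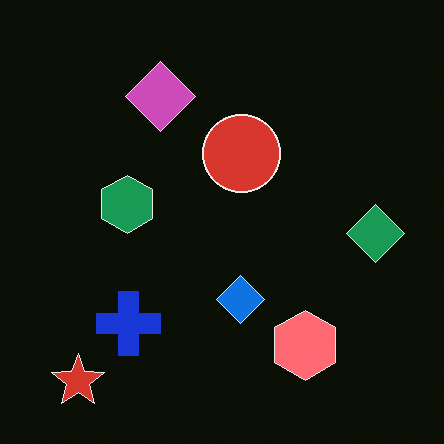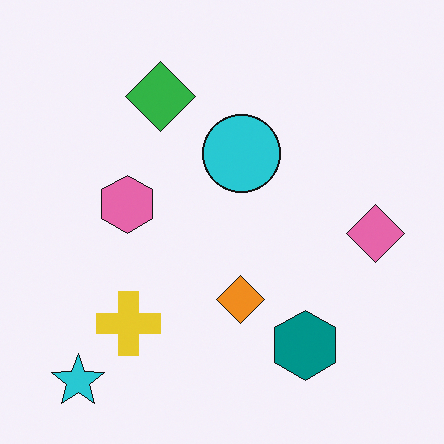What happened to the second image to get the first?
This is the original image color-inverted (negative).

The light background has become dark and every shape's color is its complement — a photographic negative.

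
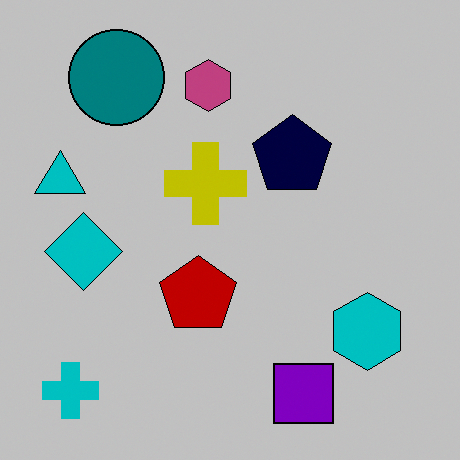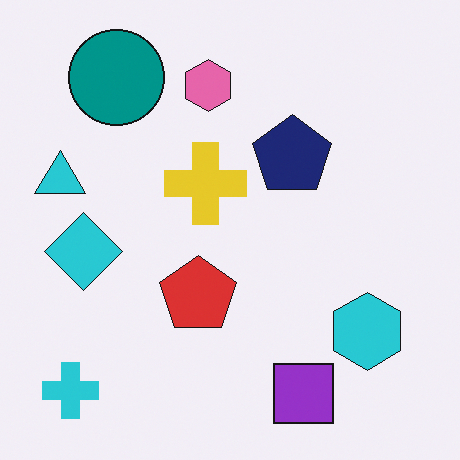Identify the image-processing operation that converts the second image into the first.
This is the original image heavily posterized to just a handful of flat colors.

Each flat color has snapped to a coarser quantized level — most visibly, the near-white background has dropped to a flat grey.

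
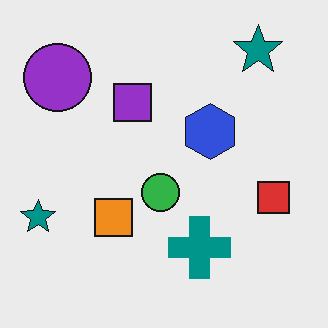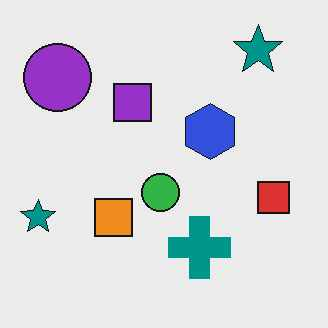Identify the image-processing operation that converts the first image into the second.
Given moderate JPEG compression.

Blocky 8×8 compression artifacts appear around shape edges and the flat background shows ringing — characteristic JPEG degradation.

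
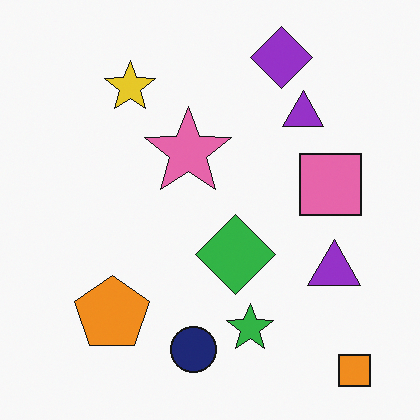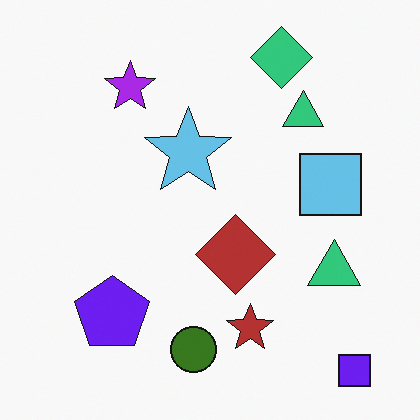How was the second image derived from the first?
The second image is the first hue-shifted by a large amount.

Every shape's color has rotated by the same amount around the hue wheel — a uniform hue shift.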